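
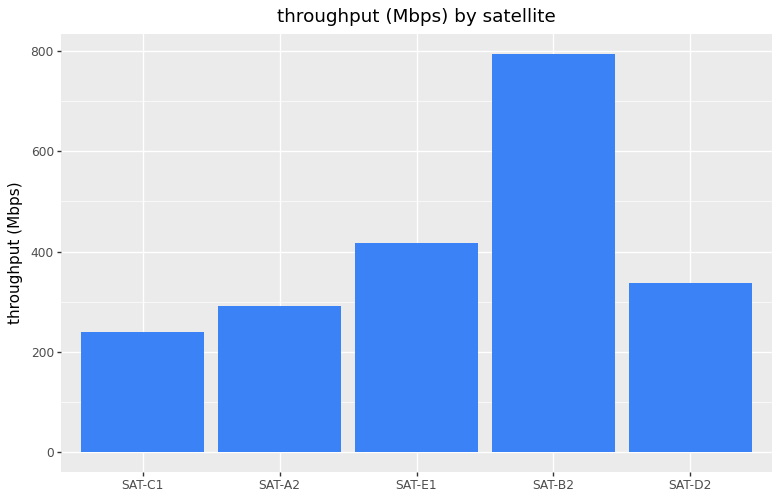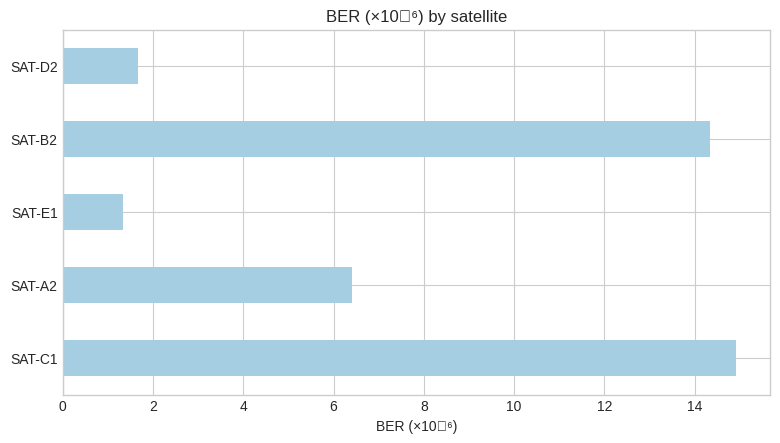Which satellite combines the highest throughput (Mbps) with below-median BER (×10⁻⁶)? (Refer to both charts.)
SAT-E1

Chart 2 median BER (×10⁻⁶) ≈ 6; below-median satellites: SAT-E1, SAT-D2. Among those, SAT-E1 has the highest throughput (Mbps) (≈ 400).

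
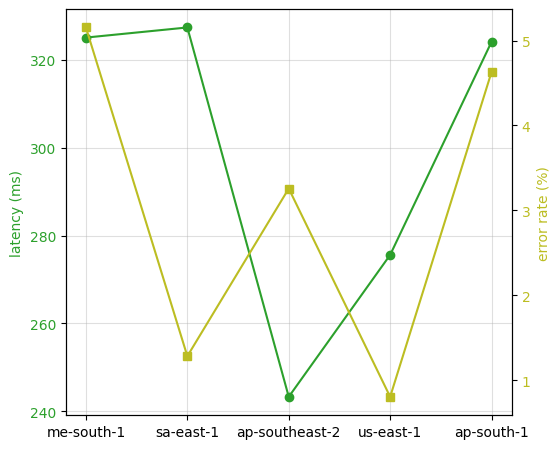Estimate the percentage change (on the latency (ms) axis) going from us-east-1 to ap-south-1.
us-east-1 ≈ 280, ap-south-1 ≈ 320; (320 − 280) / 280 ≈ +14.3%.

≈ +14.3%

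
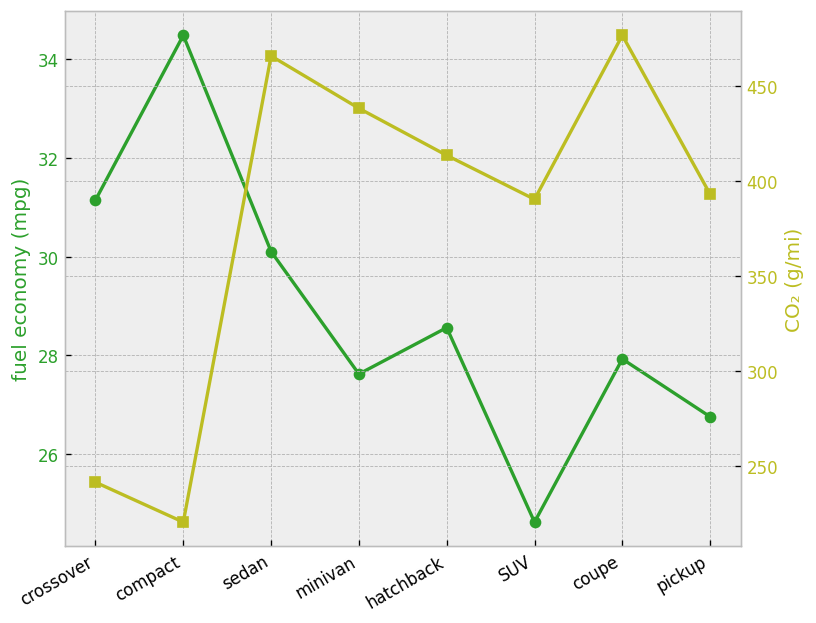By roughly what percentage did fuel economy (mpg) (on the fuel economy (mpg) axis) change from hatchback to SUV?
≈ -13.8%

hatchback ≈ 29, SUV ≈ 25; (25 − 29) / 29 ≈ -13.8%.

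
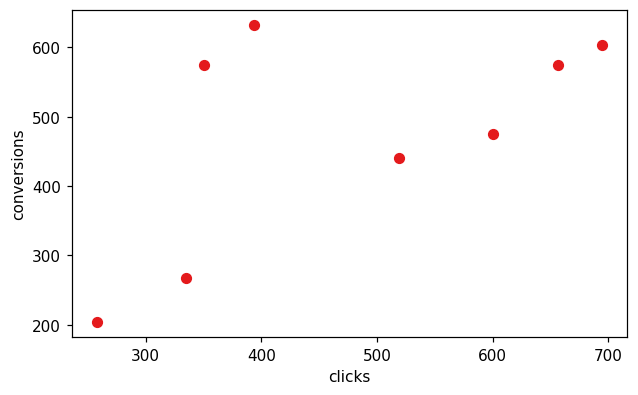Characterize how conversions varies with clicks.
Points are positively correlated; moderate (|r| ≈ 0.6).

positive, moderate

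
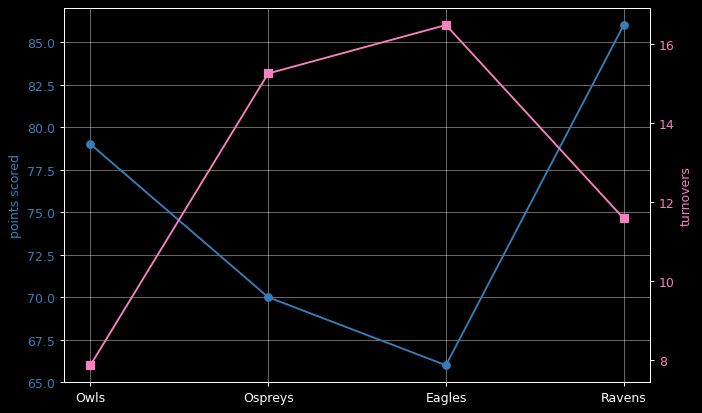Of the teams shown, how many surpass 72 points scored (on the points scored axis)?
Above 72: Owls, Ravens.

2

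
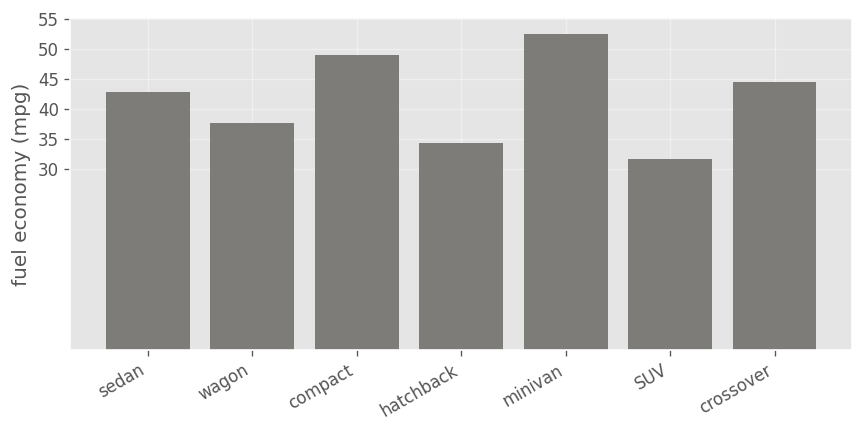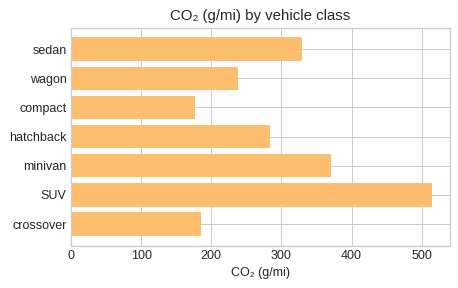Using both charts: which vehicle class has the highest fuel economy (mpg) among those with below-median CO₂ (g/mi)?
compact

Chart 2 median CO₂ (g/mi) ≈ 300; below-median vehicle classes: wagon, compact, crossover. Among those, compact has the highest fuel economy (mpg) (≈ 50).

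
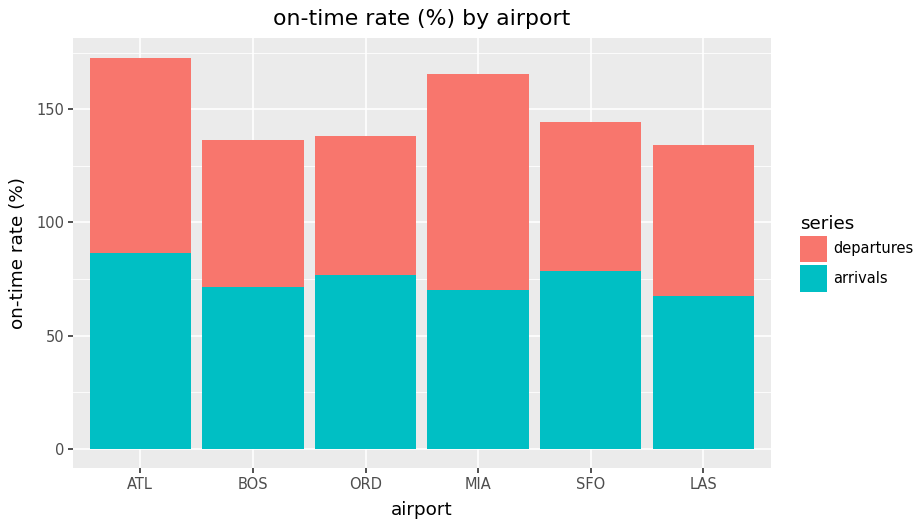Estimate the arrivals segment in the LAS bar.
arrivals top ≈ 60, bottom ≈ 0; segment ≈ 60.

≈ 60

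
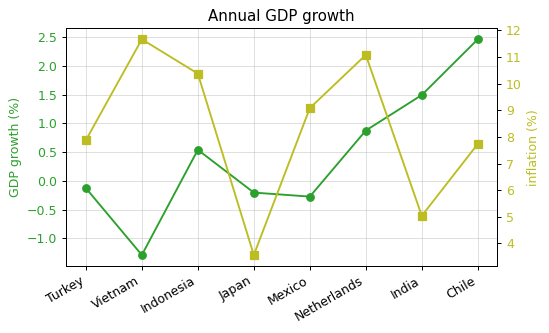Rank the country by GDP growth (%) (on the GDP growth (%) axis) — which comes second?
Top 3 (on the GDP growth (%) axis): Chile ≈ 2.5, India ≈ 1.5, Netherlands ≈ 1.0.

India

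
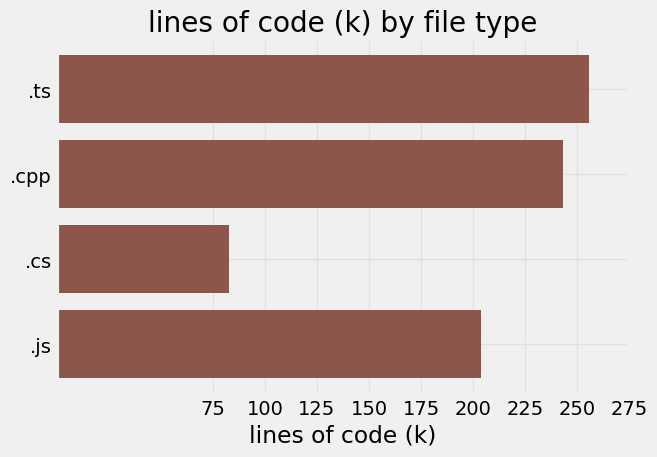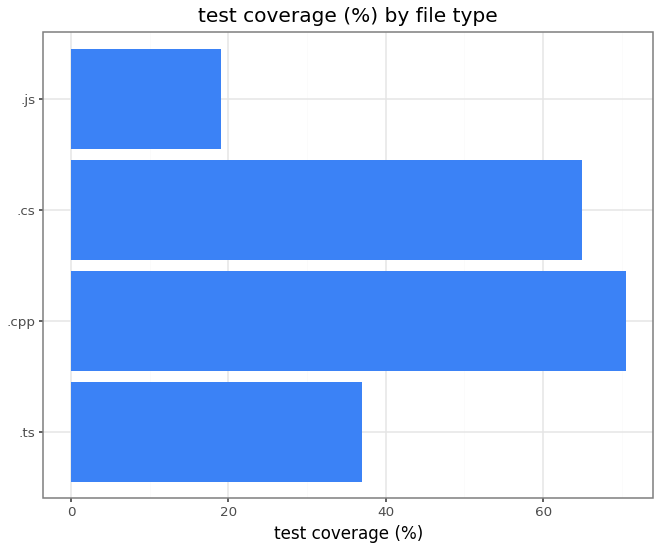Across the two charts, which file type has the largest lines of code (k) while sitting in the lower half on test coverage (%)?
Chart 2 median test coverage (%) ≈ 50; below-median file types: .ts, .js. Among those, .ts has the highest lines of code (k) (≈ 250).

.ts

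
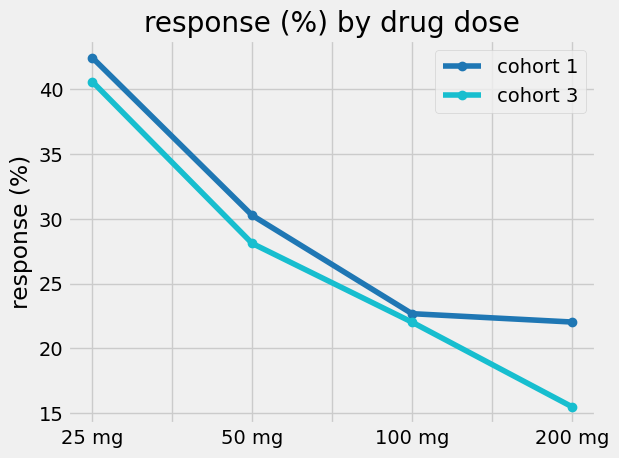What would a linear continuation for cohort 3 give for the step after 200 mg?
Last three: 30, 20, 15 → slope ≈ -7.5/step → next ≈ 7.5.

≈ 7.5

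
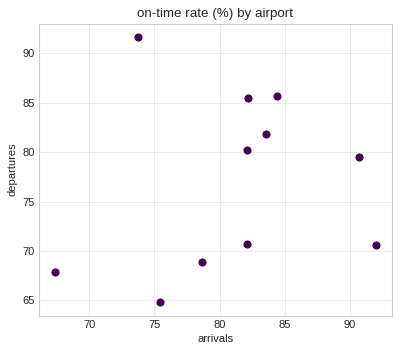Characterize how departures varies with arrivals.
Points are roughly uncorrelated; weak (|r| ≈ 0.2).

no clear correlation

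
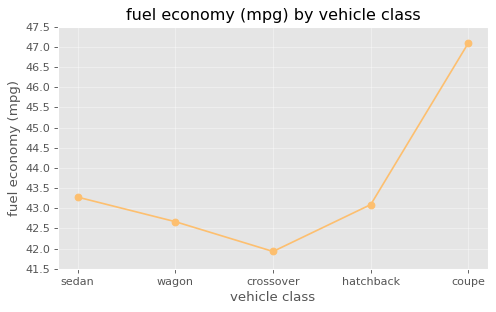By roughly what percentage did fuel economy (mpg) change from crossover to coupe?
crossover ≈ 42.0, coupe ≈ 47.0; (47.0 − 42.0) / 42.0 ≈ +11.9%.

≈ +11.9%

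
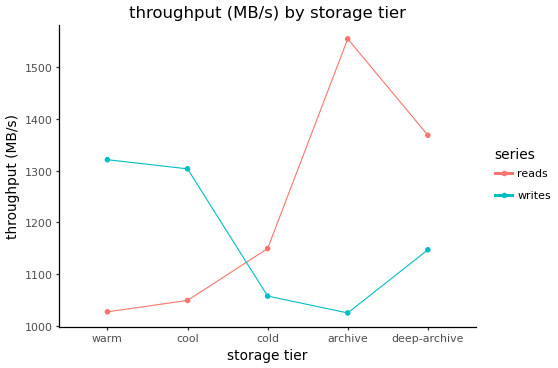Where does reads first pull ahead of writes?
cold

cool: reads ≈ 1050 vs writes ≈ 1300 (not yet); cold: reads ≈ 1150 vs writes ≈ 1050 (first crossover).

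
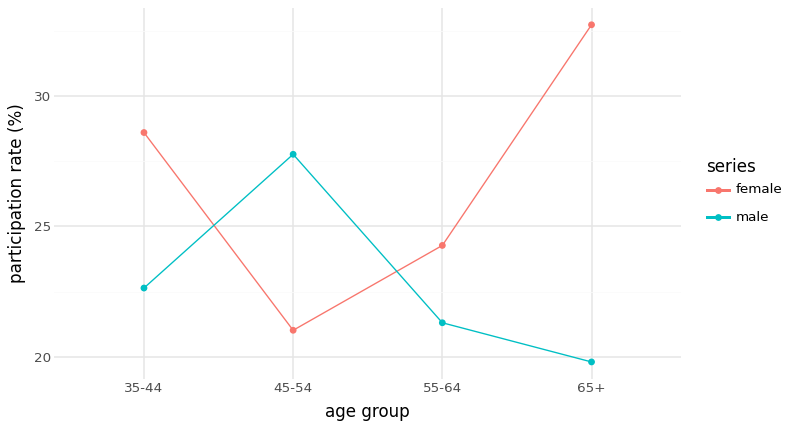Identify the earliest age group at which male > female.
35-44: male ≈ 22 vs female ≈ 28 (not yet); 45-54: male ≈ 28 vs female ≈ 22 (first crossover).

45-54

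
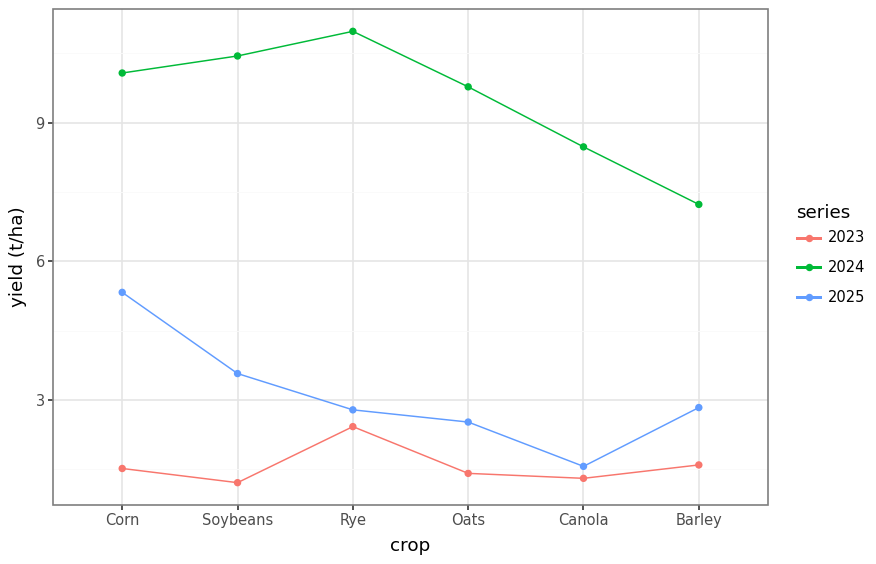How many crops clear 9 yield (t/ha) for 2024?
Above 9: Corn, Soybeans, Rye, Oats.

4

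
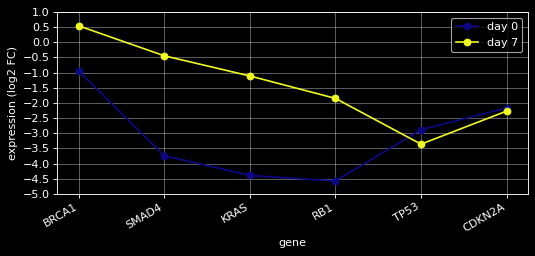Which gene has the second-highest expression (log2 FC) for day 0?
Top 3 for day 0: BRCA1 ≈ -1.0, CDKN2A ≈ -2.0, TP53 ≈ -3.0.

CDKN2A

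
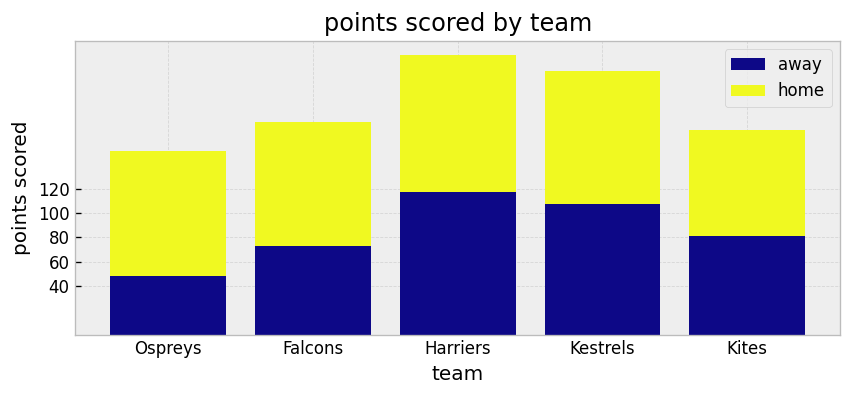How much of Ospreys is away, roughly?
away top ≈ 40, bottom ≈ 0; segment ≈ 40.

≈ 40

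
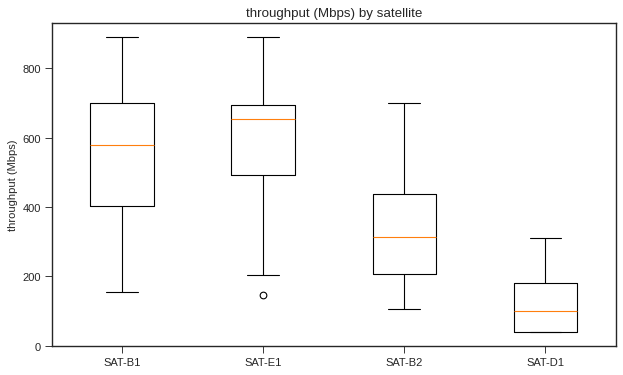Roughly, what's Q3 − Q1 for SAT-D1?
≈ 150

Q3 ≈ 200, Q1 ≈ 50; IQR ≈ 150.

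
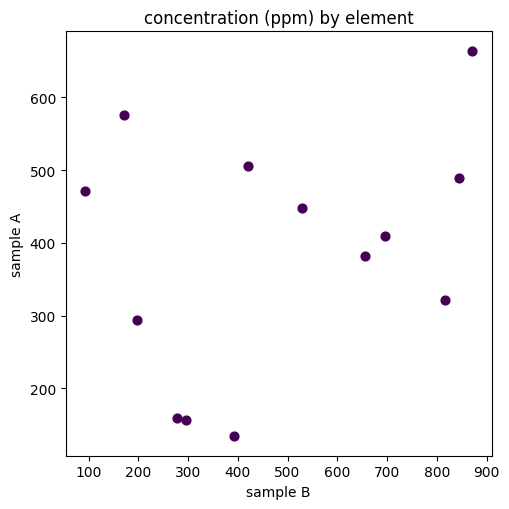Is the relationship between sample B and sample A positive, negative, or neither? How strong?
Points are positively correlated; weak (|r| ≈ 0.3).

positive, weak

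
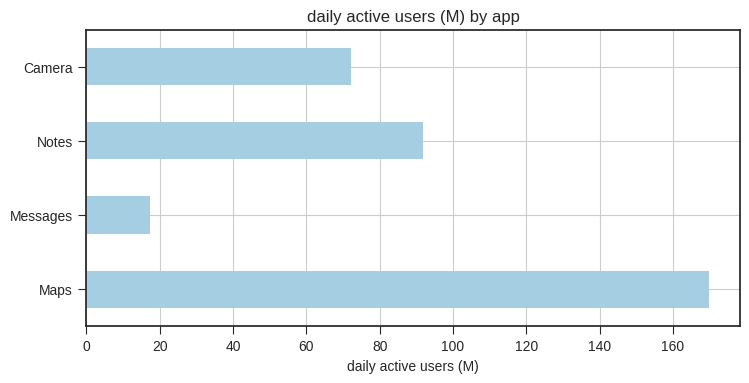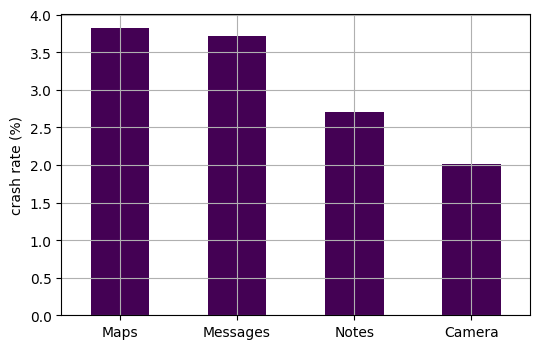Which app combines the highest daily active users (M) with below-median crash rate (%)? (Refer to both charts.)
Chart 2 median crash rate (%) ≈ 3; below-median apps: Notes, Camera. Among those, Notes has the highest daily active users (M) (≈ 100).

Notes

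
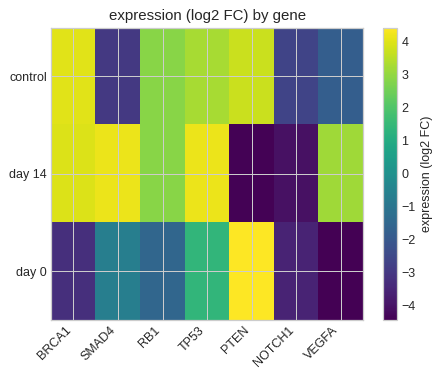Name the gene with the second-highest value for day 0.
TP53

Top 3 for day 0: PTEN ≈ 4, TP53 ≈ 1, SMAD4 ≈ -1.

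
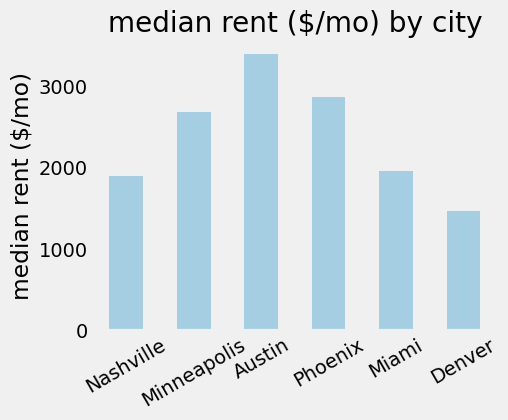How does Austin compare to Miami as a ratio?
Austin ≈ 3500, Miami ≈ 2000; 3500/2000 ≈ 1.75.

≈ 1.75×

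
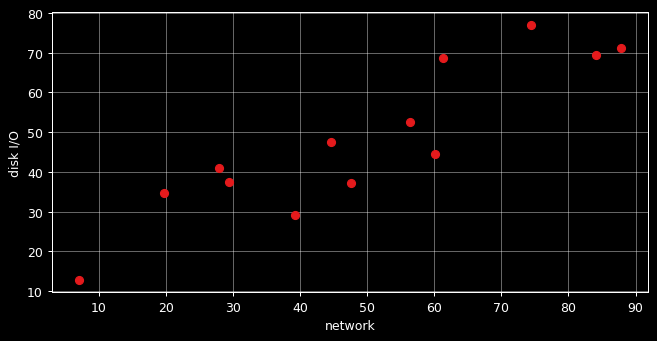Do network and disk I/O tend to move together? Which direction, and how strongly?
positive, strong

Points are positively correlated; strong (|r| ≈ 0.9).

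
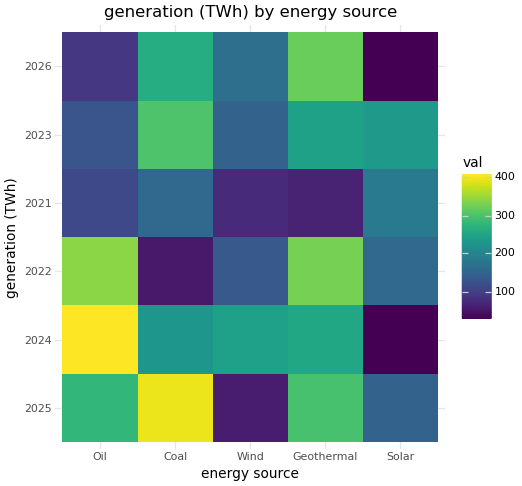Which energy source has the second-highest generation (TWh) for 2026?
Coal

Top 3 for 2026: Geothermal ≈ 300, Coal ≈ 250, Wind ≈ 150.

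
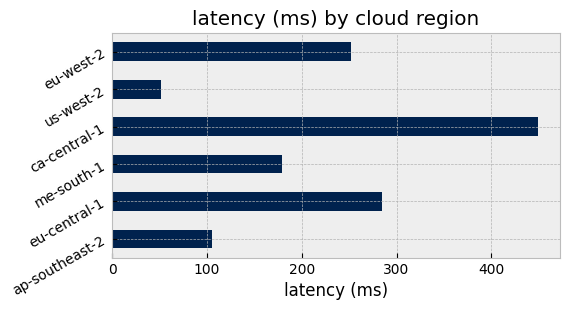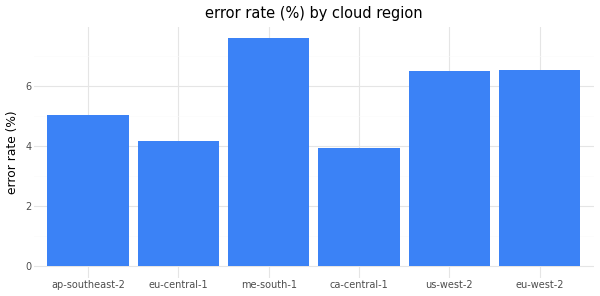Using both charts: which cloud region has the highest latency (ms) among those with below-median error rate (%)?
Chart 2 median error rate (%) ≈ 6; below-median cloud regions: ap-southeast-2, eu-central-1, ca-central-1. Among those, ca-central-1 has the highest latency (ms) (≈ 450).

ca-central-1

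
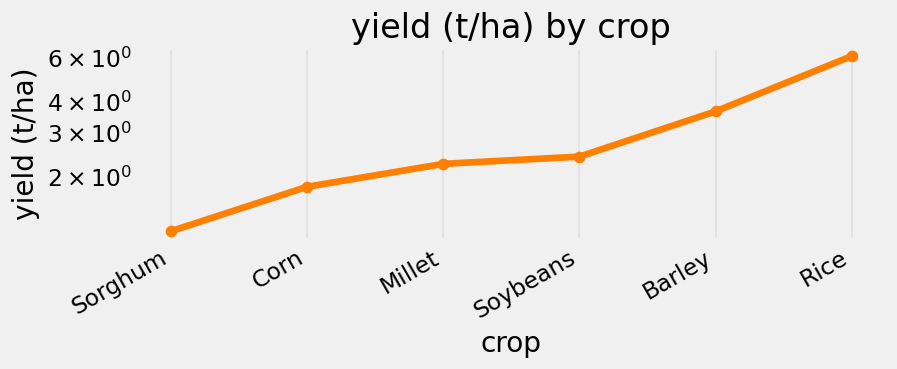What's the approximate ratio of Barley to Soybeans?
Barley ≈ 3.5, Soybeans ≈ 2.5; 3.5/2.5 ≈ 1.4.

≈ 1.4×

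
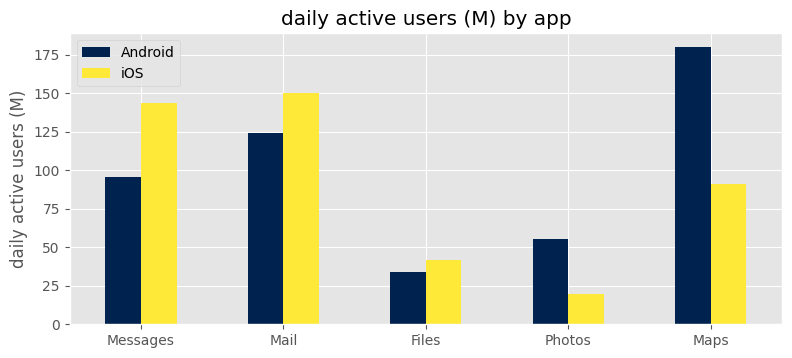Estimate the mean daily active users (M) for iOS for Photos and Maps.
(20 + 100) / 2 ≈ 60.

≈ 60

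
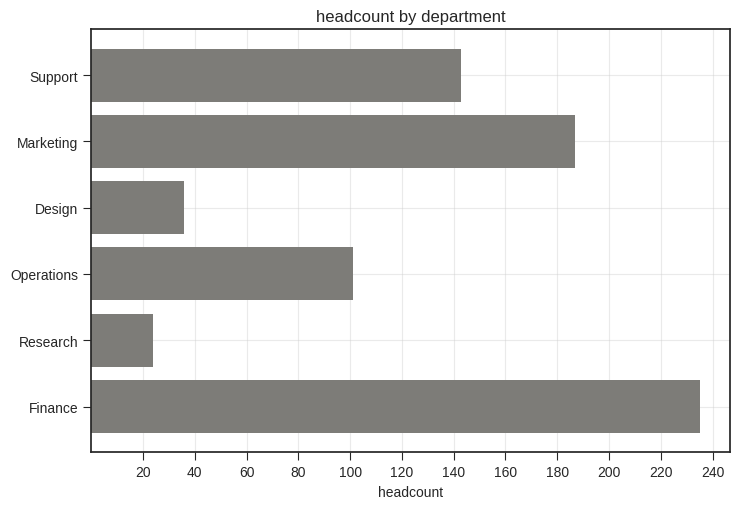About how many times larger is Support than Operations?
Support ≈ 140, Operations ≈ 100; 140/100 ≈ 1.4.

≈ 1.4×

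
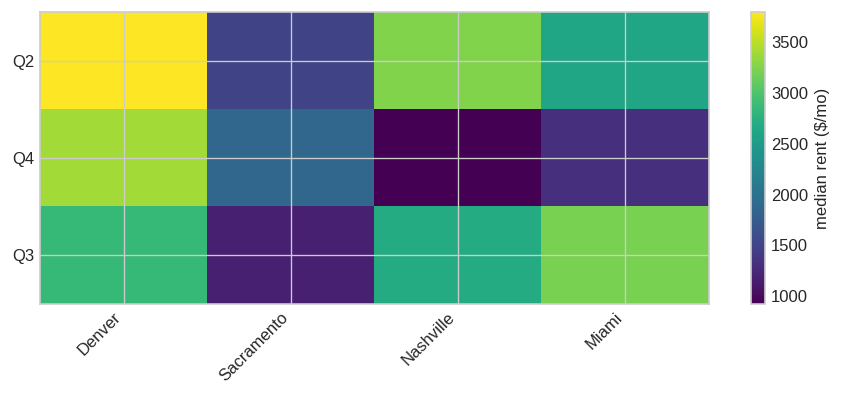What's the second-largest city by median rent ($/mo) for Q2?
Nashville

Top 3 for Q2: Denver ≈ 4000, Nashville ≈ 3500, Miami ≈ 2500.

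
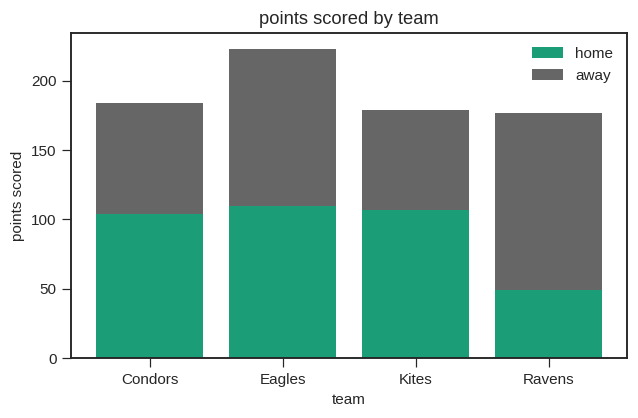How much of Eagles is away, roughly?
away top ≈ 220, bottom ≈ 120; segment ≈ 100.

≈ 100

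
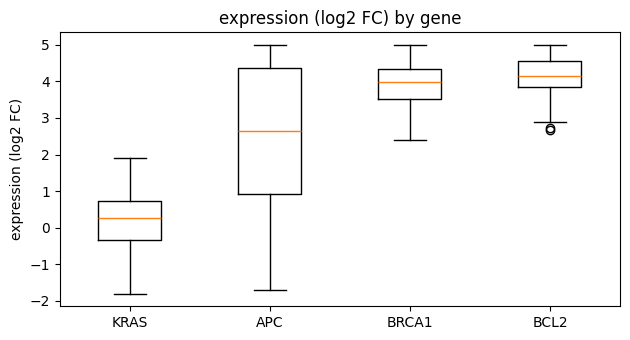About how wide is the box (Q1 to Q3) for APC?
Q3 ≈ 4.5, Q1 ≈ 1.0; IQR ≈ 3.5.

≈ 3.5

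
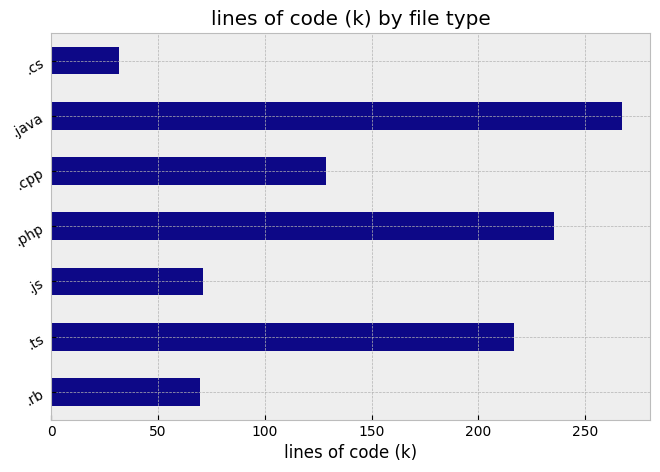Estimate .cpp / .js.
.cpp ≈ 125, .js ≈ 75; 125/75 ≈ 1.67.

≈ 1.67×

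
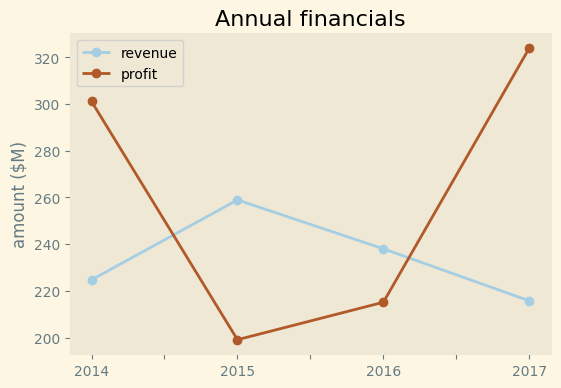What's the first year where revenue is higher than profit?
2015

2014: revenue ≈ 220 vs profit ≈ 300 (not yet); 2015: revenue ≈ 260 vs profit ≈ 200 (first crossover).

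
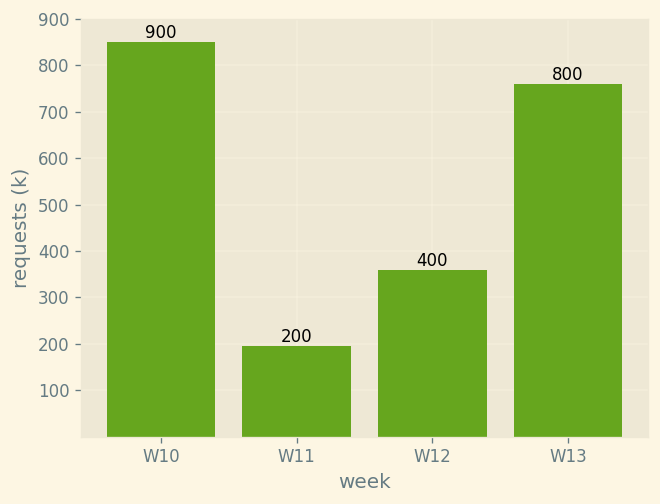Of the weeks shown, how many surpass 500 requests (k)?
2

Above 500: W10, W13.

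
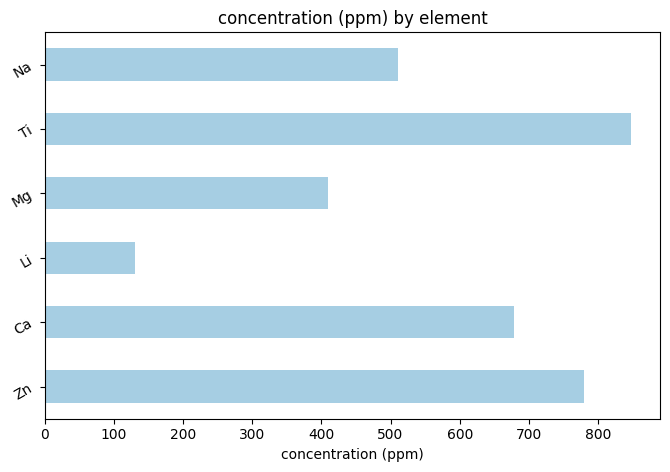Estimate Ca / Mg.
≈ 1.75×

Ca ≈ 700, Mg ≈ 400; 700/400 ≈ 1.75.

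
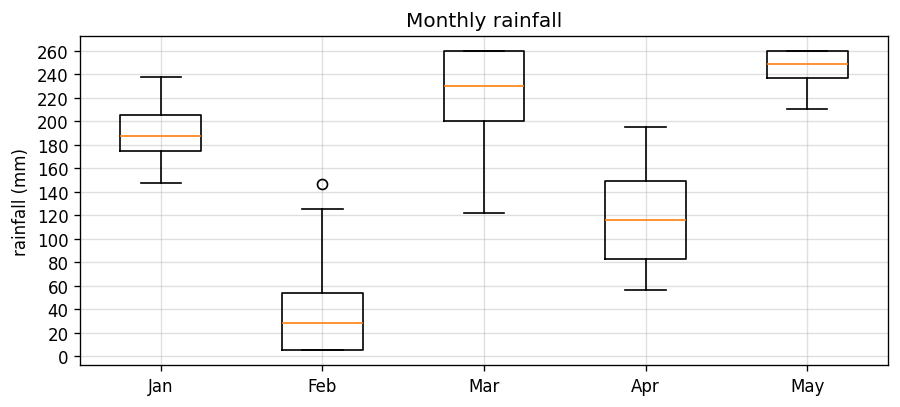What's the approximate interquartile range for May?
Q3 ≈ 260, Q1 ≈ 240; IQR ≈ 20.

≈ 20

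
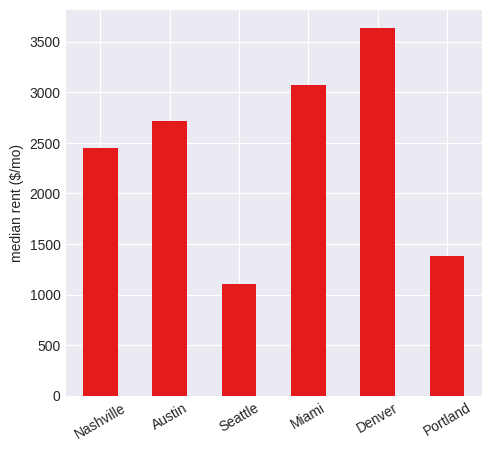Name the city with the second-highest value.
Top 3: Denver ≈ 3500, Miami ≈ 3000, Austin ≈ 2500.

Miami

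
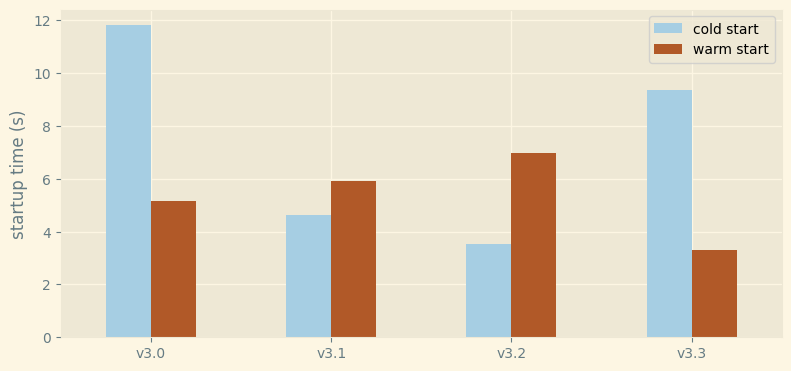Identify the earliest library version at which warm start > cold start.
v3.0: warm start ≈ 5 vs cold start ≈ 12 (not yet); v3.1: warm start ≈ 6 vs cold start ≈ 5 (first crossover).

v3.1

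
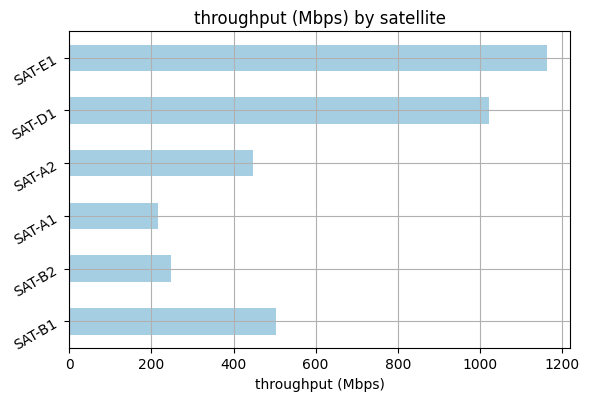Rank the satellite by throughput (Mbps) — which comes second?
Top 3: SAT-E1 ≈ 1200, SAT-D1 ≈ 1000, SAT-B1 ≈ 500.

SAT-D1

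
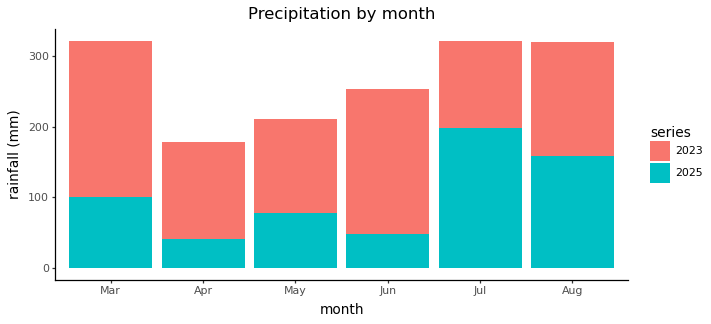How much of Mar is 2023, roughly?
≈ 200

2023 top ≈ 300, bottom ≈ 100; segment ≈ 200.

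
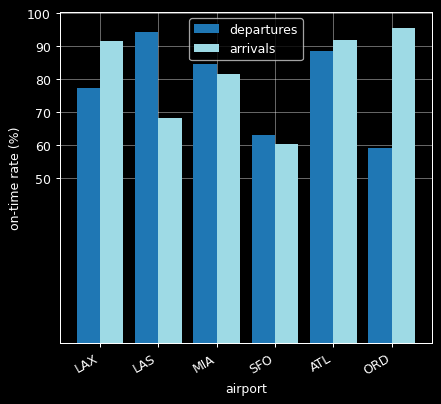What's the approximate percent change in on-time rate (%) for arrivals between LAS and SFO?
≈ -14.3%

LAS ≈ 70, SFO ≈ 60; (60 − 70) / 70 ≈ -14.3%.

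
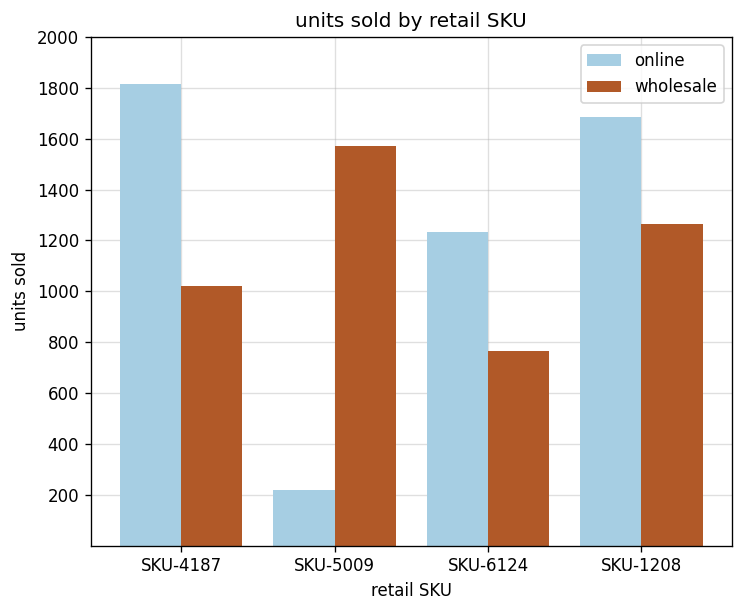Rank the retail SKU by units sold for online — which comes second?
SKU-1208

Top 3 for online: SKU-4187 ≈ 1800, SKU-1208 ≈ 1600, SKU-6124 ≈ 1200.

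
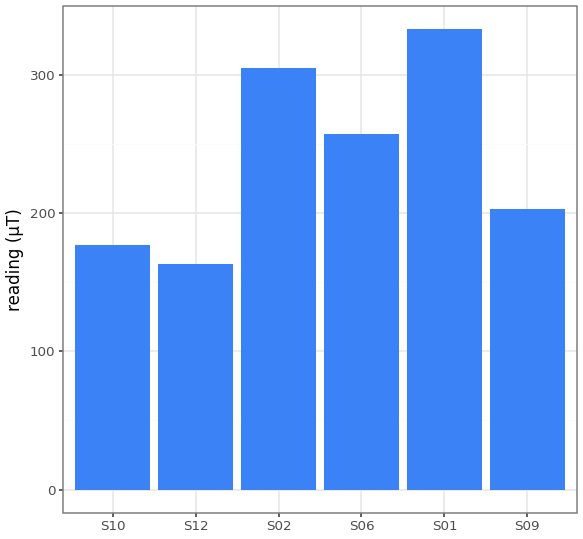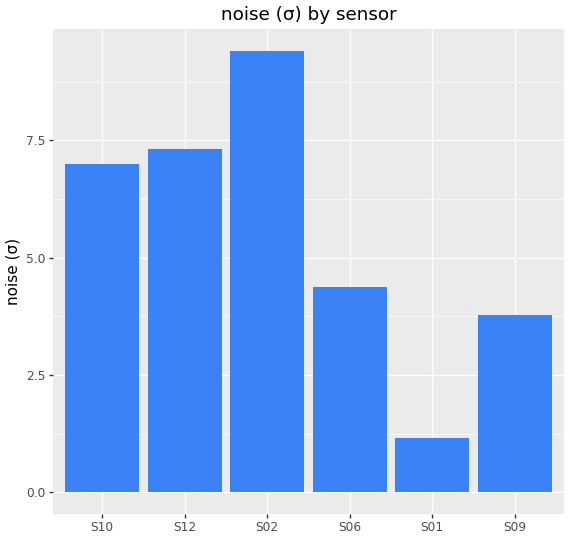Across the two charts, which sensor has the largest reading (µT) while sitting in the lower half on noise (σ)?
S01

Chart 2 median noise (σ) ≈ 6; below-median sensors: S06, S01, S09. Among those, S01 has the highest reading (µT) (≈ 350).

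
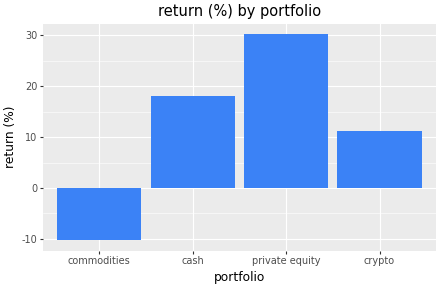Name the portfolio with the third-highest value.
Top 4: private equity ≈ 30, cash ≈ 20, crypto ≈ 10, commodities ≈ -10.

crypto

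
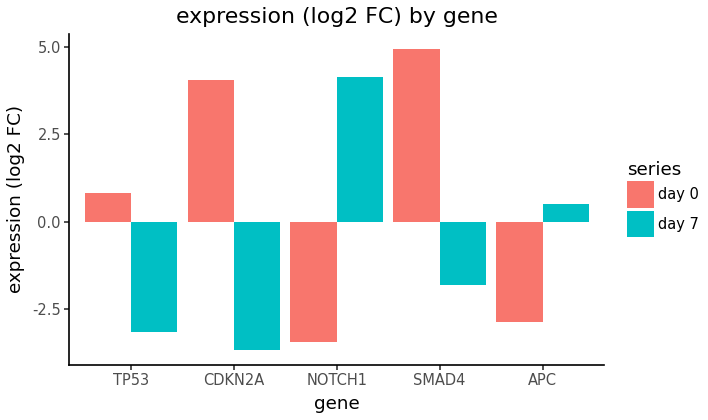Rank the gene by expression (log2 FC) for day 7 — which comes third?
SMAD4

Top 4 for day 7: NOTCH1 ≈ 4, APC ≈ 1, SMAD4 ≈ -2, TP53 ≈ -3.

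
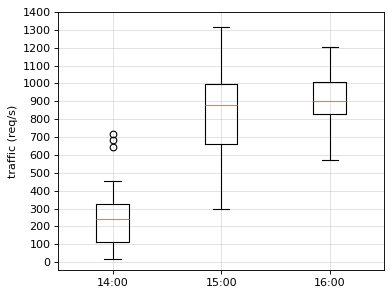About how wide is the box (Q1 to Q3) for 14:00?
Q3 ≈ 300, Q1 ≈ 100; IQR ≈ 200.

≈ 200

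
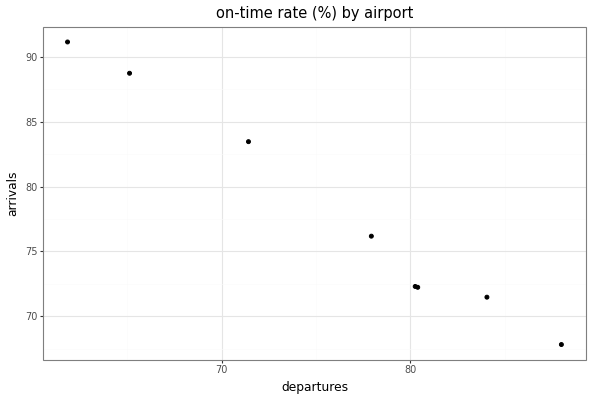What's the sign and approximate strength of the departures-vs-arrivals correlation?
negative, strong

Points are negatively correlated; strong (|r| ≈ 1.0).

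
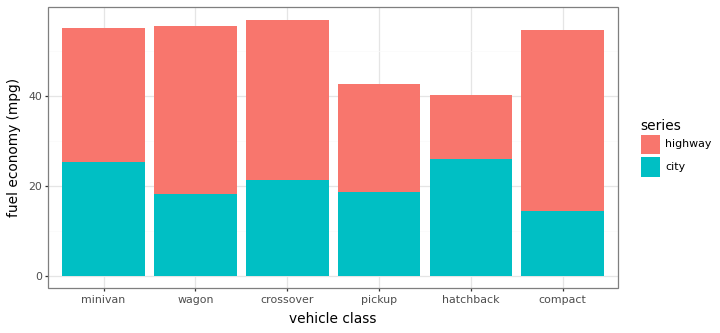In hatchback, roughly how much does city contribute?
≈ 25

city top ≈ 25, bottom ≈ 0; segment ≈ 25.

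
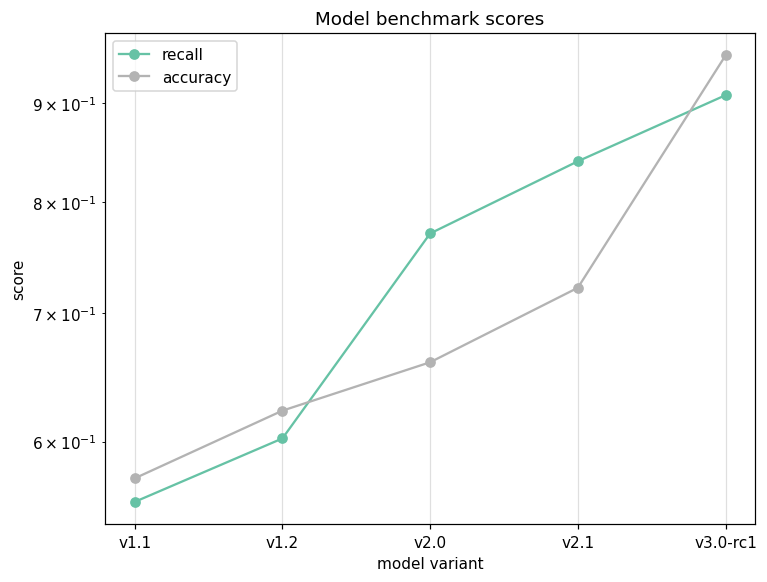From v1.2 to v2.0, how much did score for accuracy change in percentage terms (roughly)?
v1.2 ≈ 0.60, v2.0 ≈ 0.65; (0.65 − 0.60) / 0.60 ≈ +8.3%.

≈ +8.3%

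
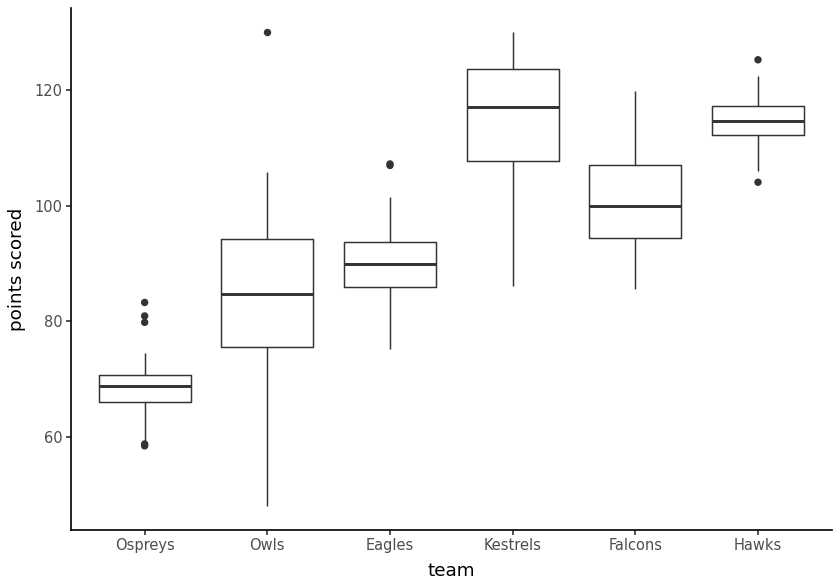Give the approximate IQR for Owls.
Q3 ≈ 95, Q1 ≈ 75; IQR ≈ 20.

≈ 20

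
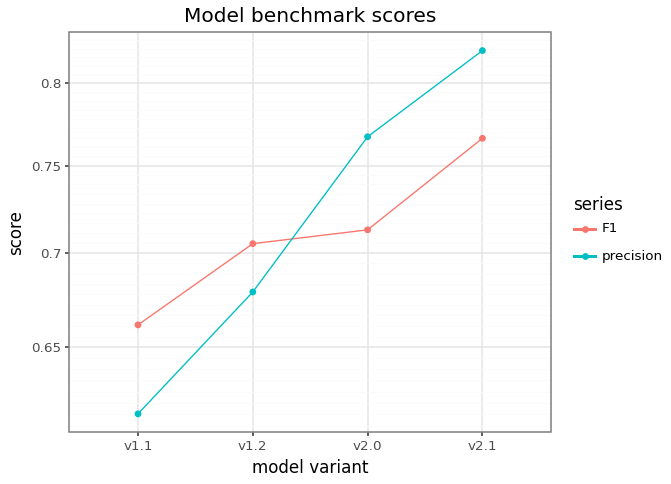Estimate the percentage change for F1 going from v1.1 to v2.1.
v1.1 ≈ 0.66, v2.1 ≈ 0.76; (0.76 − 0.66) / 0.66 ≈ +15.2%.

≈ +15.2%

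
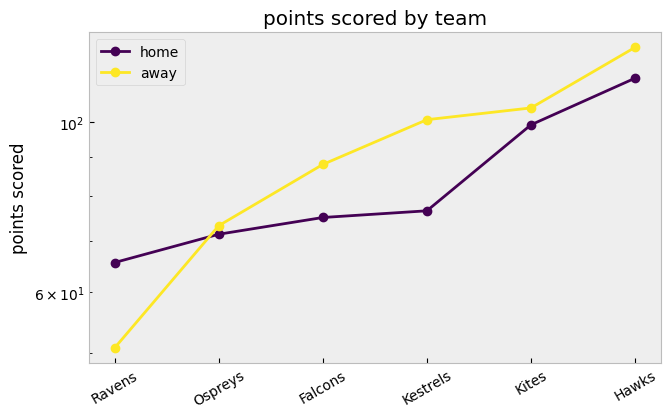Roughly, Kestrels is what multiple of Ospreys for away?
Kestrels ≈ 100, Ospreys ≈ 70; 100/70 ≈ 1.43.

≈ 1.43×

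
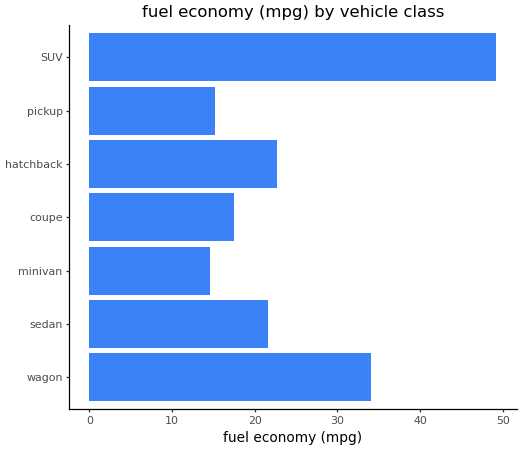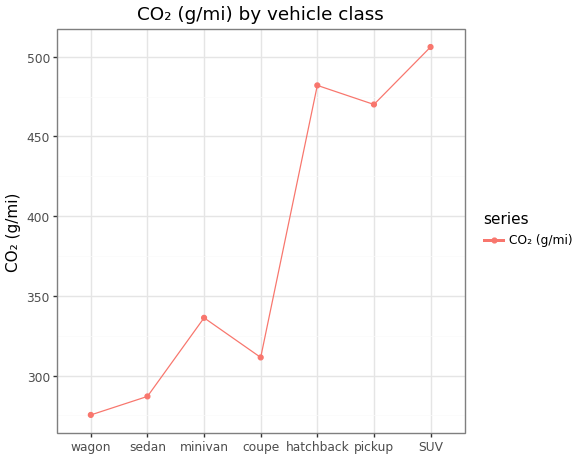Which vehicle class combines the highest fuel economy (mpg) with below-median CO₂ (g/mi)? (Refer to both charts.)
Chart 2 median CO₂ (g/mi) ≈ 350; below-median vehicle classes: wagon, sedan, coupe. Among those, wagon has the highest fuel economy (mpg) (≈ 35).

wagon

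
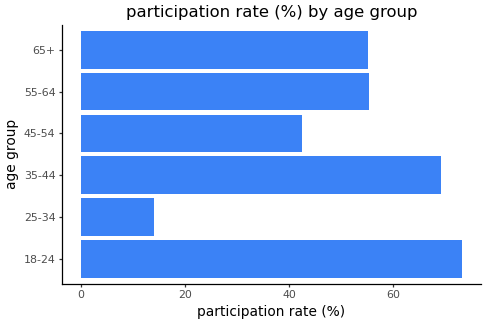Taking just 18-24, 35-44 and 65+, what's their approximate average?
≈ 67

(70 + 70 + 60) / 3 ≈ 67.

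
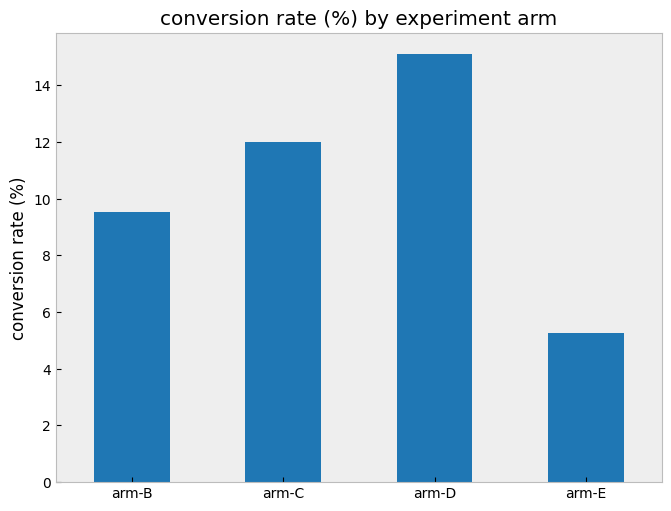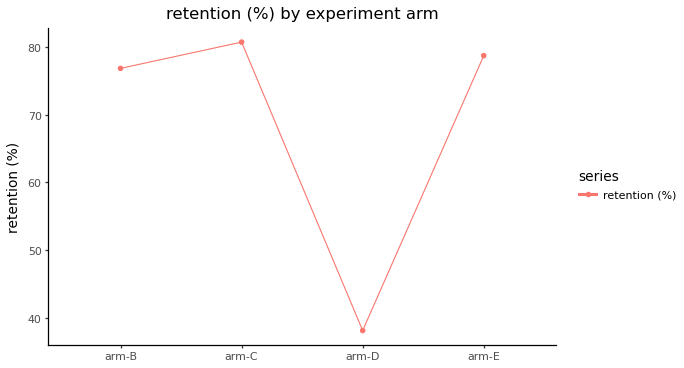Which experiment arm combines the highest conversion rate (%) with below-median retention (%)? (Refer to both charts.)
arm-D

Chart 2 median retention (%) ≈ 80; below-median experiment arms: arm-B, arm-D. Among those, arm-D has the highest conversion rate (%) (≈ 16).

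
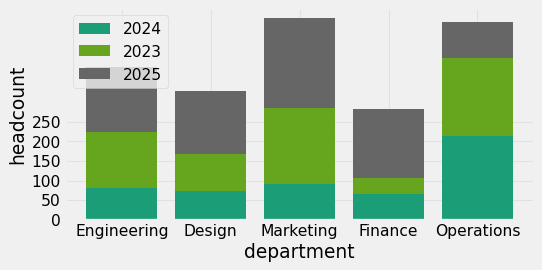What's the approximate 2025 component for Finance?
2025 top ≈ 300, bottom ≈ 100; segment ≈ 200.

≈ 200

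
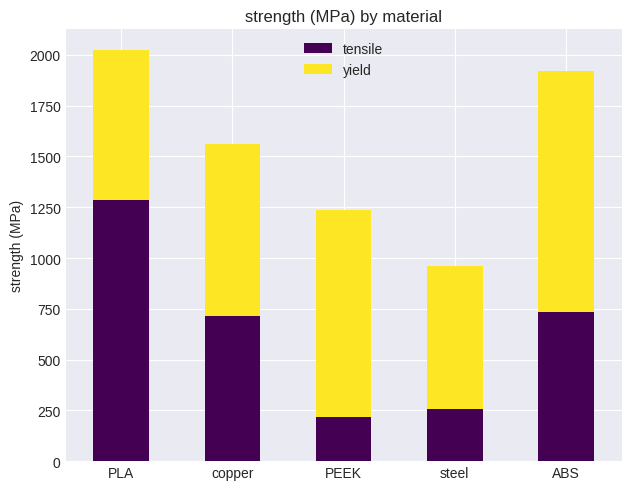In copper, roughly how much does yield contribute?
≈ 800

yield top ≈ 1600, bottom ≈ 800; segment ≈ 800.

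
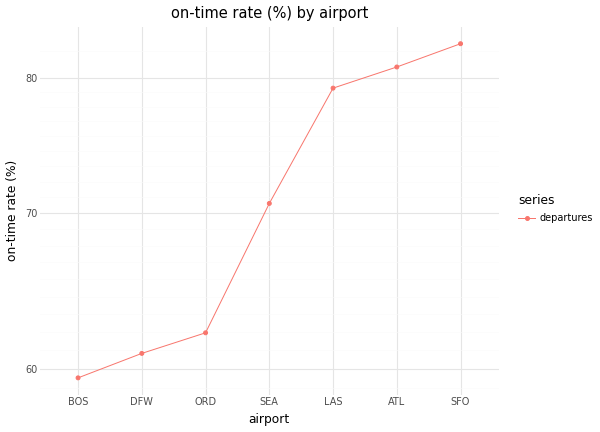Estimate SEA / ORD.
SEA ≈ 70, ORD ≈ 62; 70/62 ≈ 1.13.

≈ 1.13×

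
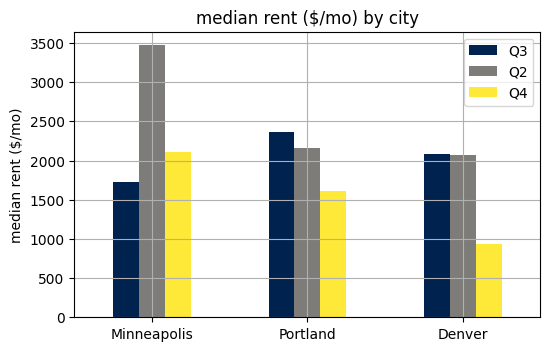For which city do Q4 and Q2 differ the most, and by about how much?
Minneapolis: Q4 ≈ 2000, Q2 ≈ 3500 → gap ≈ 1500. Next-largest (Denver) is only ≈ 1000.

Minneapolis, ≈ 1500 $/mo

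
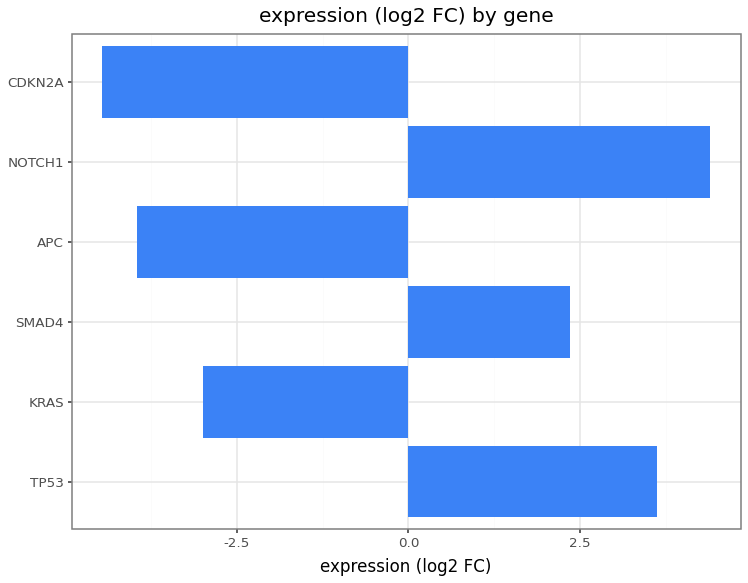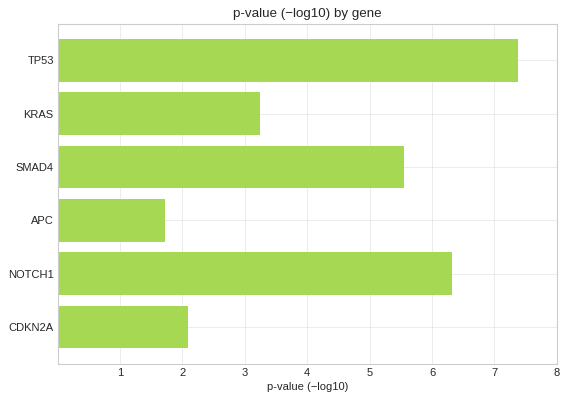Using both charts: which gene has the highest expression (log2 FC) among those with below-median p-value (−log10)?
KRAS

Chart 2 median p-value (−log10) ≈ 4; below-median genes: KRAS, APC, CDKN2A. Among those, KRAS has the highest expression (log2 FC) (≈ -3).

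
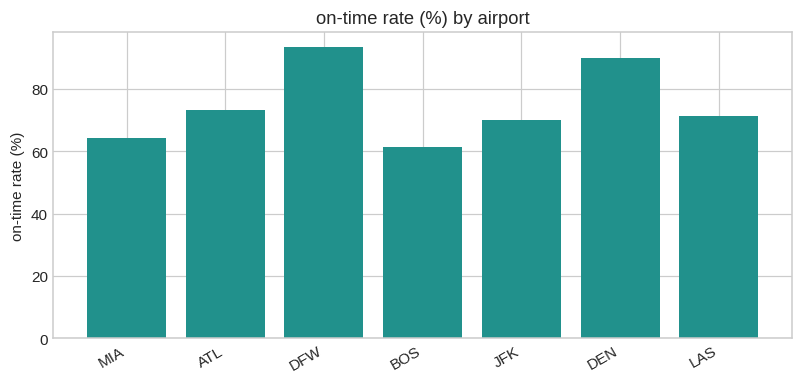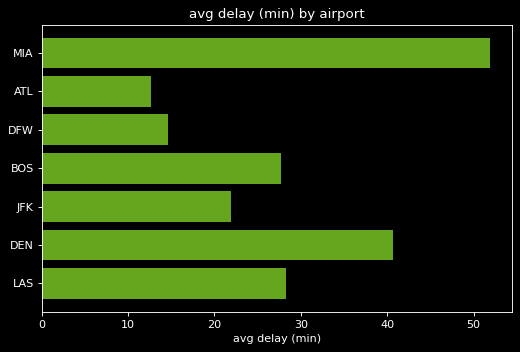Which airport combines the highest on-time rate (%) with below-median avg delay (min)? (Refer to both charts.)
Chart 2 median avg delay (min) ≈ 30; below-median airports: ATL, DFW, JFK. Among those, DFW has the highest on-time rate (%) (≈ 90).

DFW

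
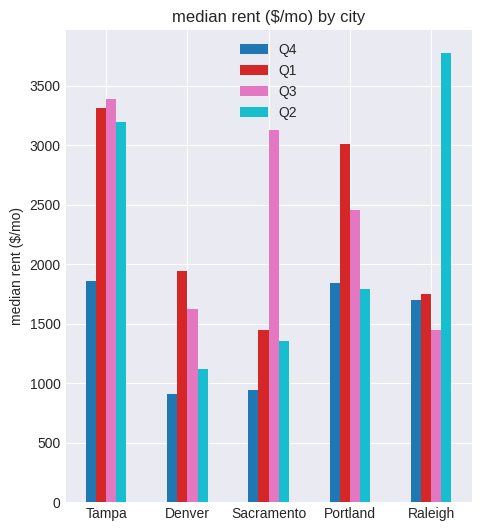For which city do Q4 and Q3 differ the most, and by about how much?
Sacramento: Q4 ≈ 1000, Q3 ≈ 3000 → gap ≈ 2000. Next-largest (Tampa) is only ≈ 1500.

Sacramento, ≈ 2000 $/mo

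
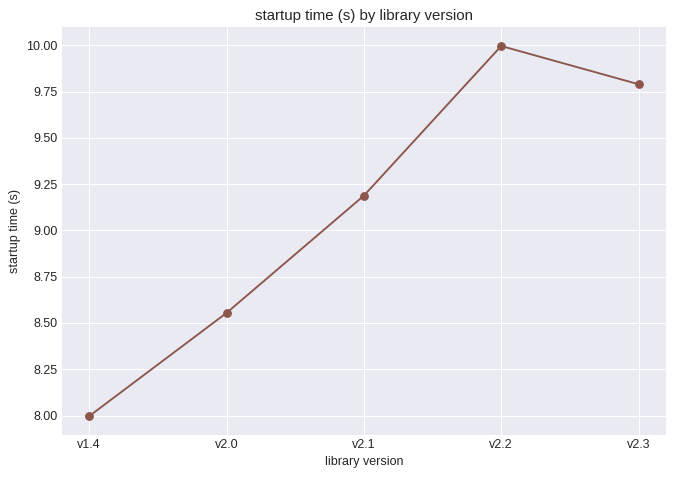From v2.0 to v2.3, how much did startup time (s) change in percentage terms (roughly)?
v2.0 ≈ 8.6, v2.3 ≈ 9.8; (9.8 − 8.6) / 8.6 ≈ +14%.

≈ +14%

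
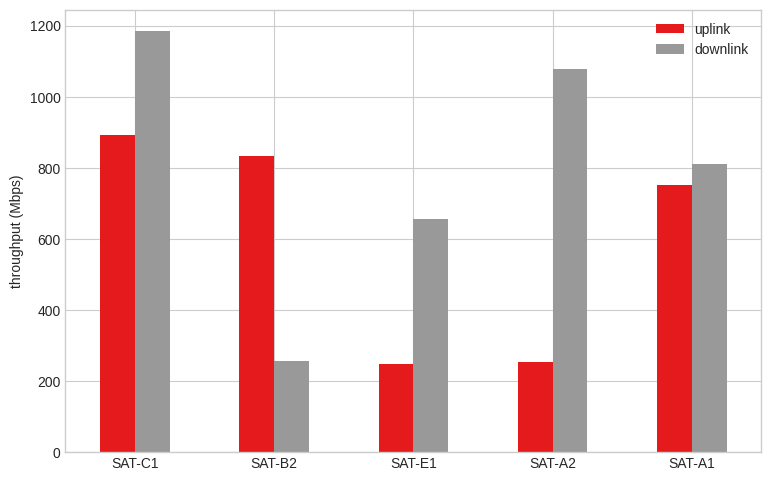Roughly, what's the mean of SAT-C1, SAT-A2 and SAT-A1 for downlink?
≈ 1033

(1200 + 1100 + 800) / 3 ≈ 1033.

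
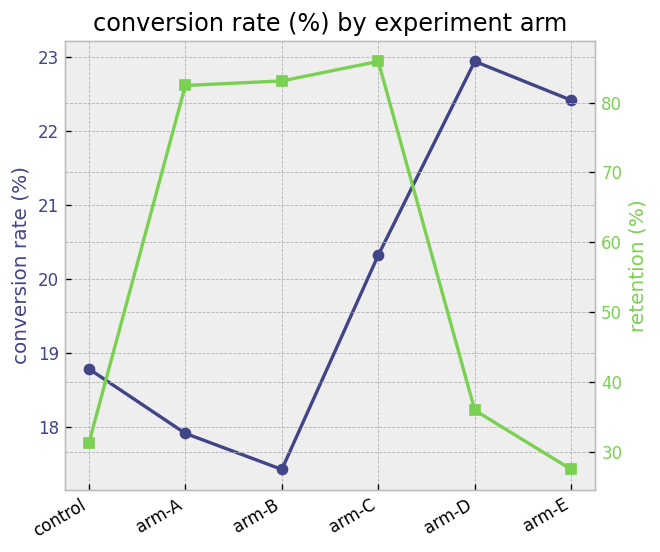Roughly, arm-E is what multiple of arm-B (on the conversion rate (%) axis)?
arm-E ≈ 22.5, arm-B ≈ 17.5; 22.5/17.5 ≈ 1.29.

≈ 1.29×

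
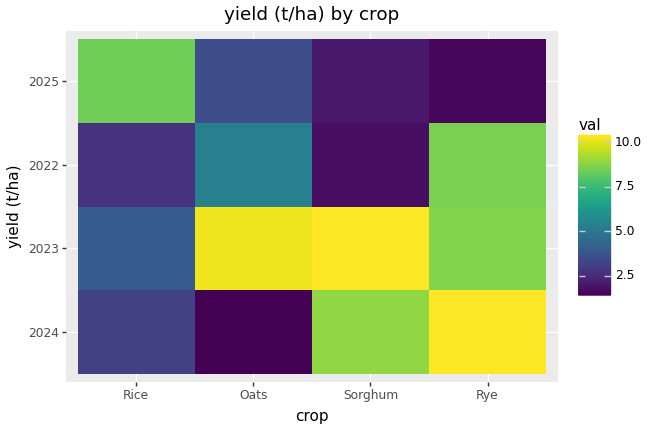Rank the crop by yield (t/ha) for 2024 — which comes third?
Rice

Top 4 for 2024: Rye ≈ 10, Sorghum ≈ 9, Rice ≈ 3, Oats ≈ 1.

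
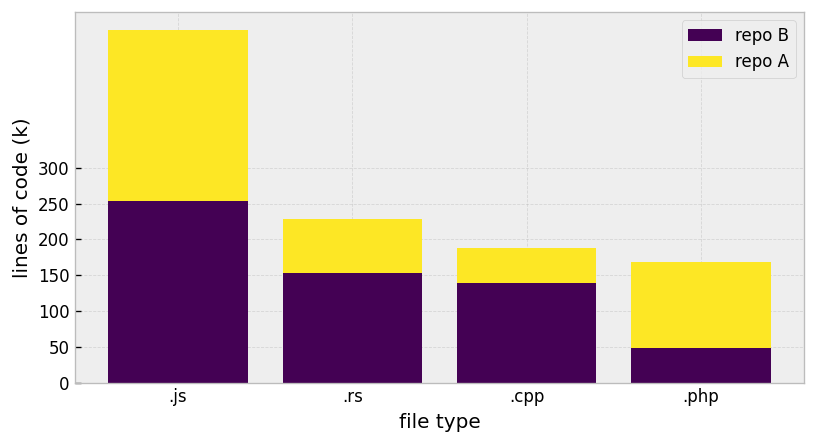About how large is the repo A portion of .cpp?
≈ 50

repo A top ≈ 200, bottom ≈ 150; segment ≈ 50.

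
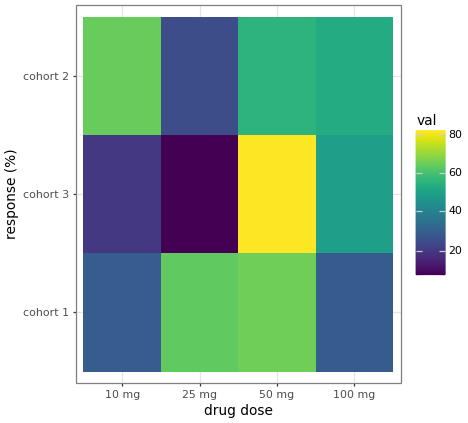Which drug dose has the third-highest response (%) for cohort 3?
Top 4 for cohort 3: 50 mg ≈ 80, 100 mg ≈ 50, 10 mg ≈ 20, 25 mg ≈ 10.

10 mg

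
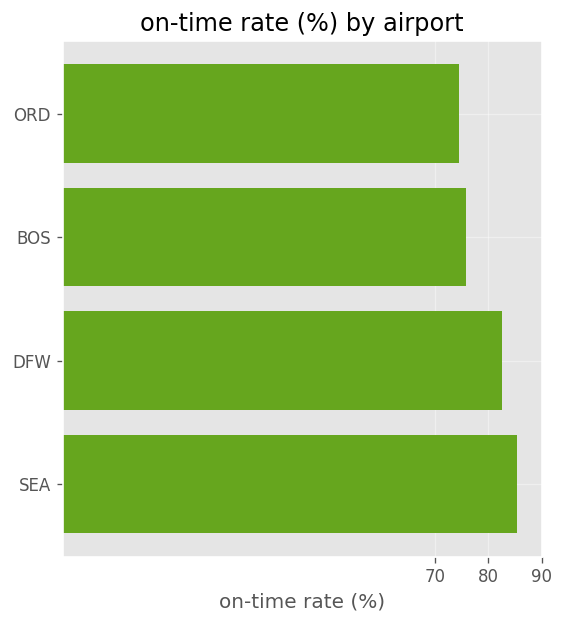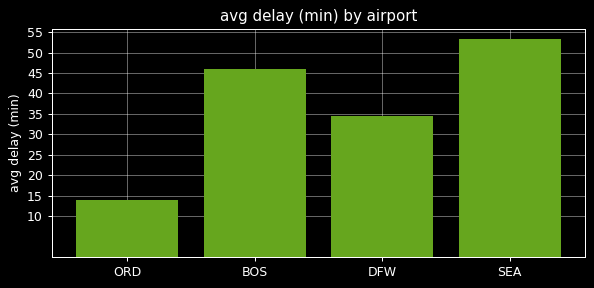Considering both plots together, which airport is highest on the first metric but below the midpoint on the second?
Chart 2 median avg delay (min) ≈ 40; below-median airports: ORD, DFW. Among those, DFW has the highest on-time rate (%) (≈ 80).

DFW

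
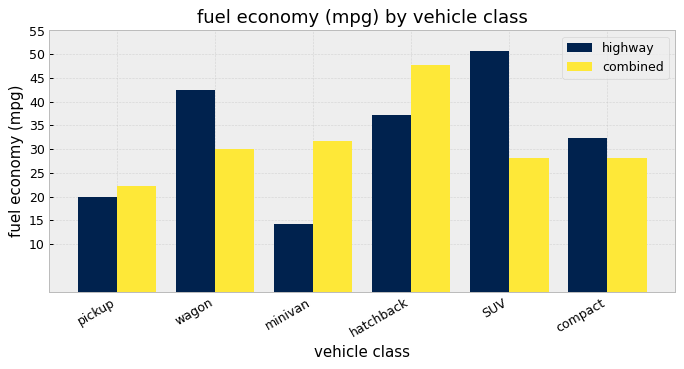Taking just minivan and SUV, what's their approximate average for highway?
(15 + 50) / 2 ≈ 32.

≈ 32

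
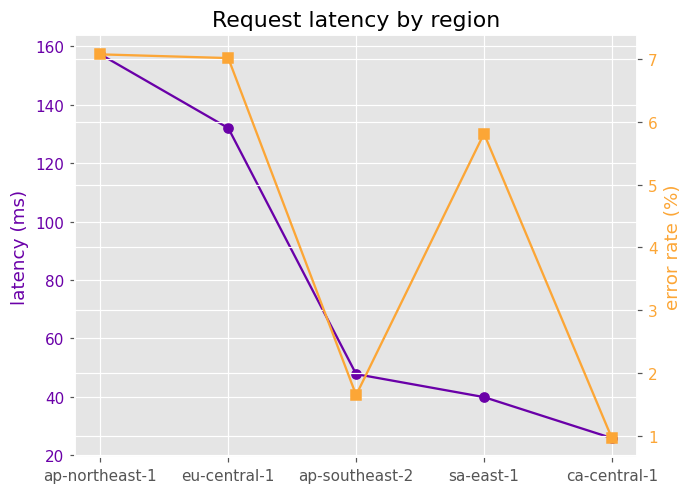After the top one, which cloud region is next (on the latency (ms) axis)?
Top 3 (on the latency (ms) axis): ap-northeast-1 ≈ 160, eu-central-1 ≈ 140, ap-southeast-2 ≈ 40.

eu-central-1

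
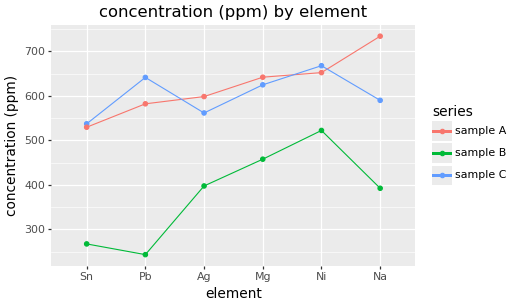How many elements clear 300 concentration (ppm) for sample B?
Above 300: Ag, Mg, Ni, Na.

4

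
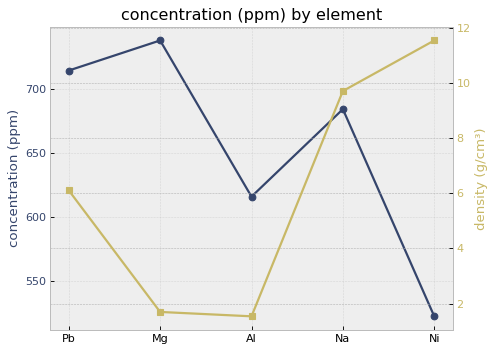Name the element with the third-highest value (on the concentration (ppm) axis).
Na

Top 4 (on the concentration (ppm) axis): Mg ≈ 740, Pb ≈ 720, Na ≈ 680, Al ≈ 620.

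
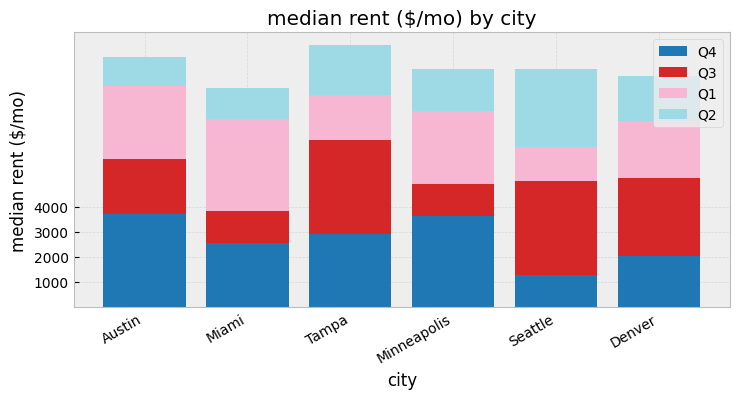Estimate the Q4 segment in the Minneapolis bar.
Q4 top ≈ 4000, bottom ≈ 0; segment ≈ 4000.

≈ 4000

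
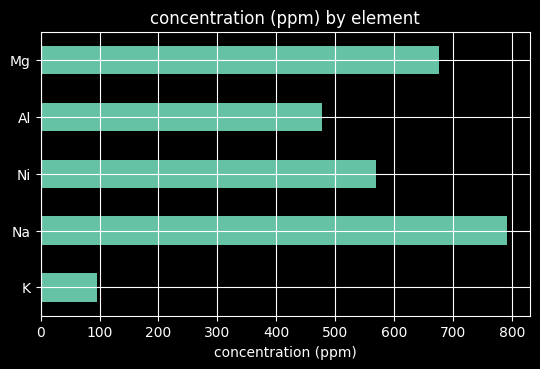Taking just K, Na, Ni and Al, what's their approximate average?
(100 + 800 + 600 + 500) / 4 ≈ 500.

≈ 500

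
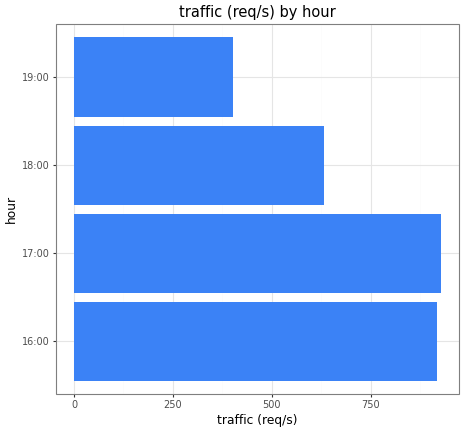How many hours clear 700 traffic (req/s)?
2

Above 700: 16:00, 17:00.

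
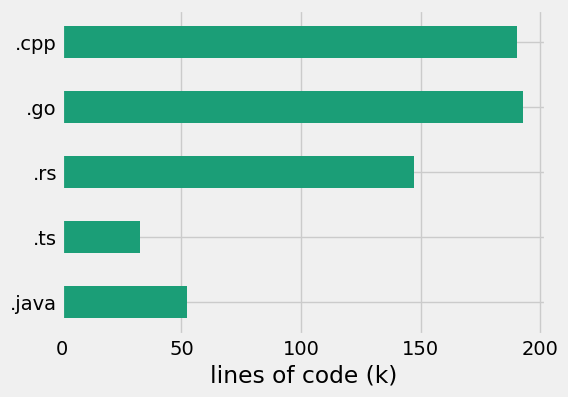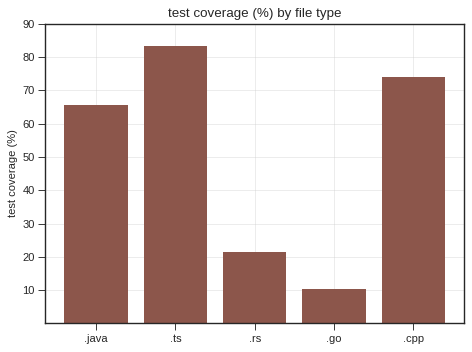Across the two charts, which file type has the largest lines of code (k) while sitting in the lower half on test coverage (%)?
.go

Chart 2 median test coverage (%) ≈ 70; below-median file types: .rs, .go. Among those, .go has the highest lines of code (k) (≈ 200).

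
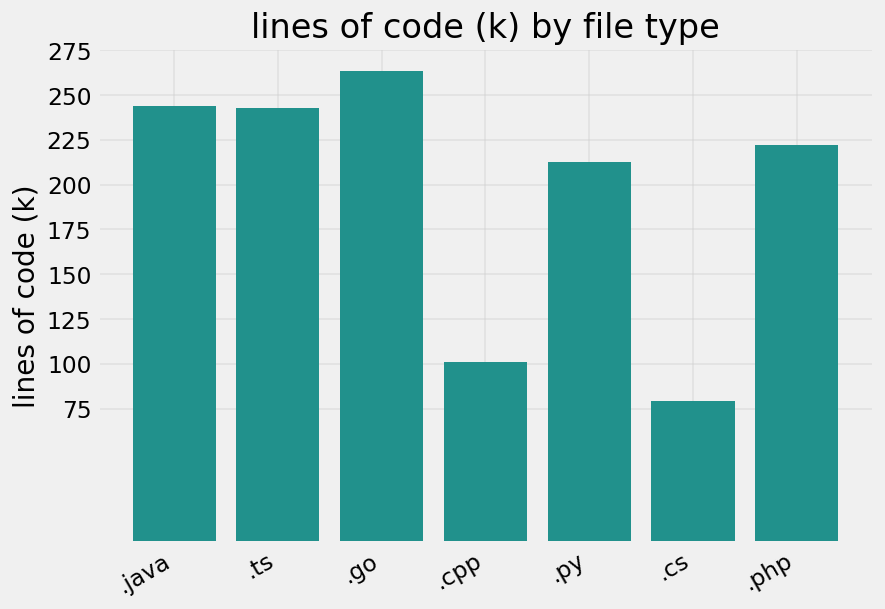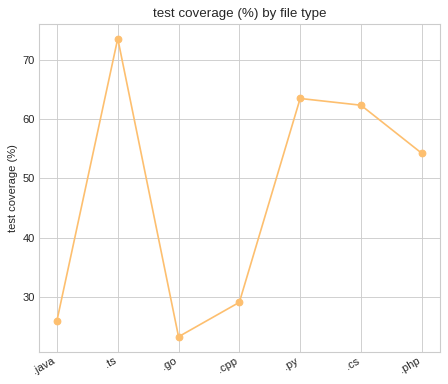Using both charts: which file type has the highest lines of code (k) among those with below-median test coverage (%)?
Chart 2 median test coverage (%) ≈ 50; below-median file types: .java, .go, .cpp. Among those, .go has the highest lines of code (k) (≈ 275).

.go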